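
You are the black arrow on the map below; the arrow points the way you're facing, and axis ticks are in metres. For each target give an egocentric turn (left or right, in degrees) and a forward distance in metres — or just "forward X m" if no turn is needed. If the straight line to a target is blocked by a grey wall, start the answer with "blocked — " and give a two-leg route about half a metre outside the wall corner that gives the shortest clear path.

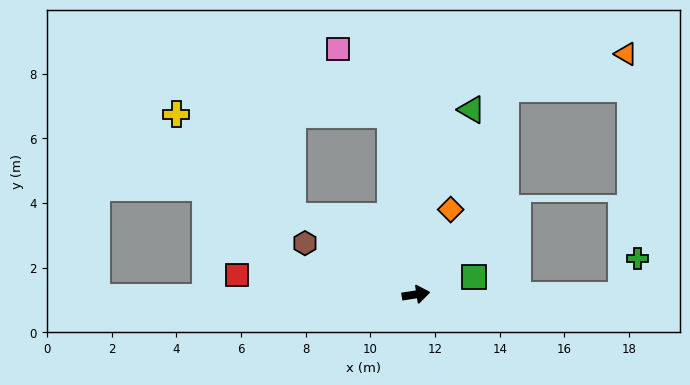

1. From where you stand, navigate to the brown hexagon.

turn left 146°, forward 3.8 m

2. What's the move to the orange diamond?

turn left 59°, forward 2.8 m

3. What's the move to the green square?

turn left 8°, forward 1.9 m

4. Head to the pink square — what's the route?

blocked — turn left 89°, forward 5.6 m, then turn left 31°, forward 2.6 m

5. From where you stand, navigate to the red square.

turn left 165°, forward 5.6 m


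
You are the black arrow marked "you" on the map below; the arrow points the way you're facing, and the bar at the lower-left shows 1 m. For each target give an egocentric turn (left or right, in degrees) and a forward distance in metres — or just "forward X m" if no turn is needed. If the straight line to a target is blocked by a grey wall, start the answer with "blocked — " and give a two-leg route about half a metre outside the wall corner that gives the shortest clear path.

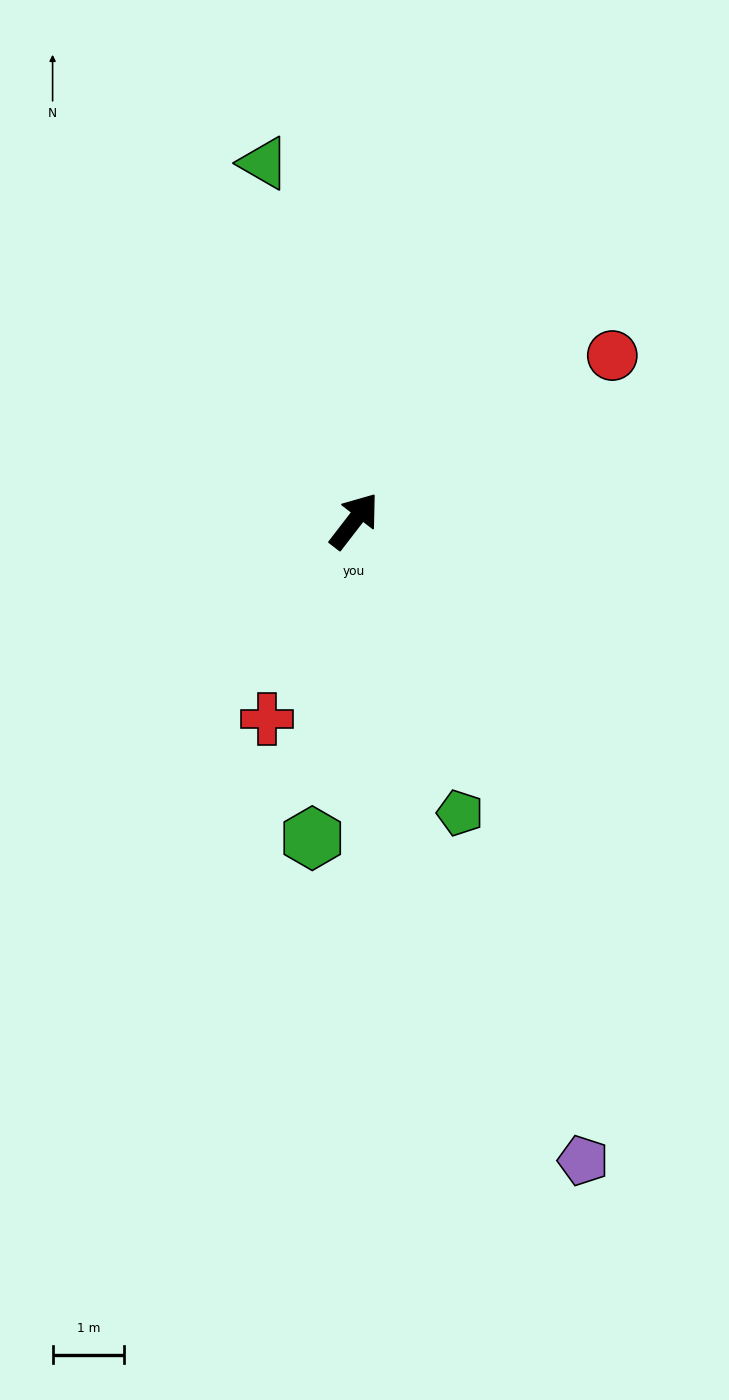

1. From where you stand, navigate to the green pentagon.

turn right 122°, forward 4.3 m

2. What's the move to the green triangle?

turn left 52°, forward 5.2 m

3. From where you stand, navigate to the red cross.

turn right 166°, forward 3.0 m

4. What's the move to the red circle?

turn right 20°, forward 4.3 m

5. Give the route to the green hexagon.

turn right 150°, forward 4.5 m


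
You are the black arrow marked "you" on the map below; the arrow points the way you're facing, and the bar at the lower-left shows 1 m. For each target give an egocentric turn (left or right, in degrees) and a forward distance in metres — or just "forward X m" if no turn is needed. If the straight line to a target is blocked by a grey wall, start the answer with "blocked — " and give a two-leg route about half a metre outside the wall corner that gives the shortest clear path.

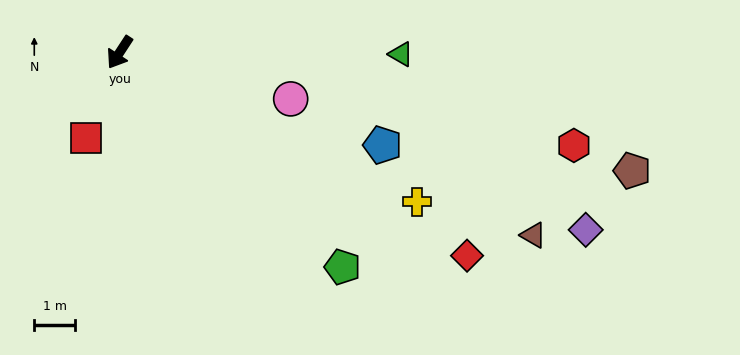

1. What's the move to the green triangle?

turn left 123°, forward 6.9 m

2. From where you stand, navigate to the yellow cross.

turn left 96°, forward 8.2 m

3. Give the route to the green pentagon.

turn left 79°, forward 7.6 m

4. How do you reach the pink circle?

turn left 108°, forward 4.4 m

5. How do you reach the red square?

turn left 12°, forward 2.3 m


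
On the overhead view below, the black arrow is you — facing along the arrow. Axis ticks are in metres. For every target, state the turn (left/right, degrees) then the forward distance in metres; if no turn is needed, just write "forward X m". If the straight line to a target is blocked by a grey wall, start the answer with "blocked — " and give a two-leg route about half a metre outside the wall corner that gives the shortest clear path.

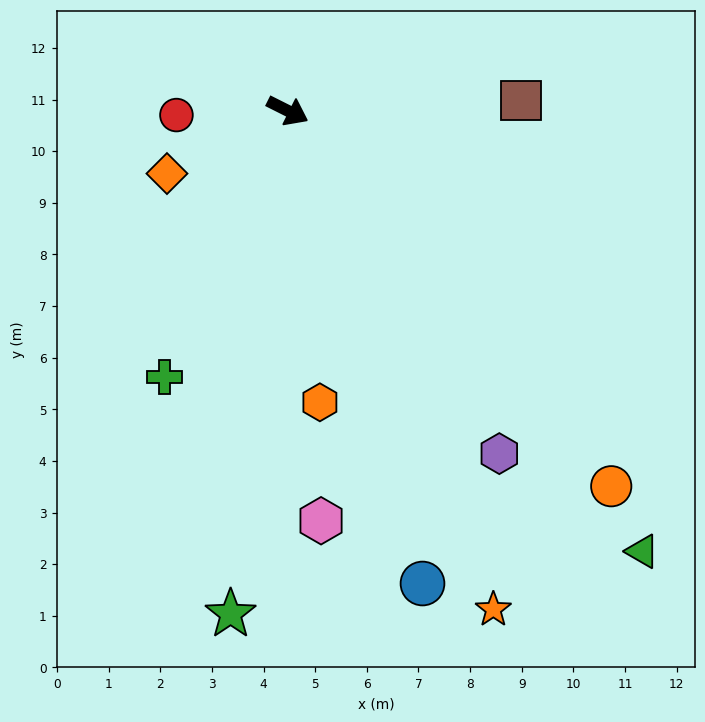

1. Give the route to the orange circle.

turn right 23°, forward 9.6 m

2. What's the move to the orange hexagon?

turn right 57°, forward 5.7 m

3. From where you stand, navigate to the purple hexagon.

turn right 32°, forward 7.8 m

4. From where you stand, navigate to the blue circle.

turn right 47°, forward 9.5 m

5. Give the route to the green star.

turn right 70°, forward 9.8 m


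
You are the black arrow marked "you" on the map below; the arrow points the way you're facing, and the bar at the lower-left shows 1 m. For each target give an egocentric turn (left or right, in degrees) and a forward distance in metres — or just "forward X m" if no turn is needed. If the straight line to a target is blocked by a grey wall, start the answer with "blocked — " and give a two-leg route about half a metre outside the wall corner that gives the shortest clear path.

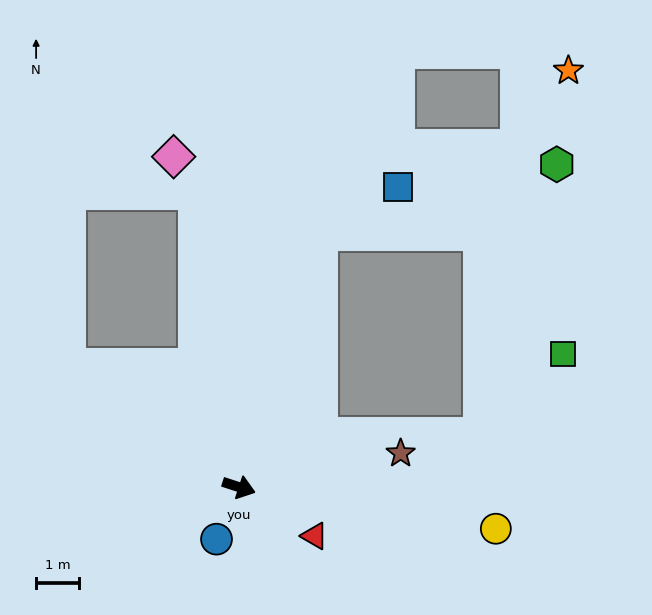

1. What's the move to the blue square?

blocked — turn left 90°, forward 6.3 m, then turn right 42°, forward 2.1 m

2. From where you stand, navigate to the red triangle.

turn right 15°, forward 2.1 m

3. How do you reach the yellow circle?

turn left 9°, forward 6.1 m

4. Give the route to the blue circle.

turn right 95°, forward 1.3 m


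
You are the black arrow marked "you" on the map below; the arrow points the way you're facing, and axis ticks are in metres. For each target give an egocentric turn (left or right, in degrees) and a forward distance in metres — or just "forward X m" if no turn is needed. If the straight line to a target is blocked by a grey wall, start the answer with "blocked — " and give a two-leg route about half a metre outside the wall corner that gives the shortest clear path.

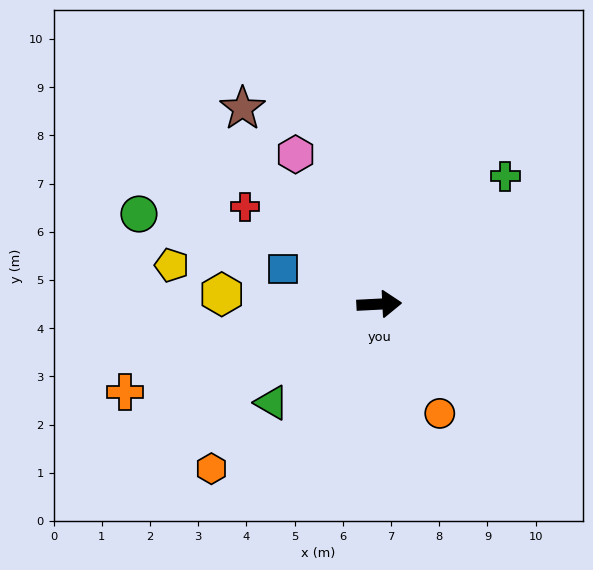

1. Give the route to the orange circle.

turn right 64°, forward 2.6 m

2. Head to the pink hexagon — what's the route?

turn left 116°, forward 3.6 m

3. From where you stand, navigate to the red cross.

turn left 141°, forward 3.4 m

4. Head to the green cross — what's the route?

turn left 43°, forward 3.7 m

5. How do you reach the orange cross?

turn right 164°, forward 5.6 m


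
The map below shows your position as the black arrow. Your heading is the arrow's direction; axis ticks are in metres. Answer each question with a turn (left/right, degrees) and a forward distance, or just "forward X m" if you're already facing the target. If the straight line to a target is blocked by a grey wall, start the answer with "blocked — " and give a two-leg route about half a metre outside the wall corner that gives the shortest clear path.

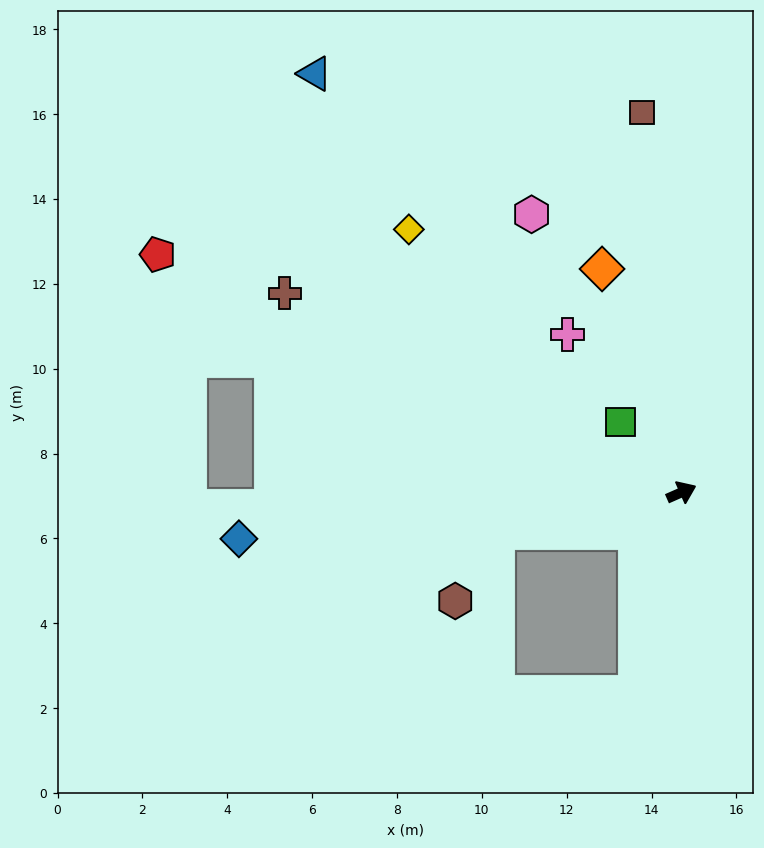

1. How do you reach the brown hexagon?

blocked — turn left 168°, forward 4.5 m, then turn left 47°, forward 1.9 m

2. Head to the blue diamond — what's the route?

turn left 162°, forward 10.5 m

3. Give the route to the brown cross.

turn left 130°, forward 10.5 m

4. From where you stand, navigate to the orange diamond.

turn left 86°, forward 5.6 m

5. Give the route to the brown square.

turn left 72°, forward 9.0 m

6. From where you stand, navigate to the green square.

turn left 107°, forward 2.2 m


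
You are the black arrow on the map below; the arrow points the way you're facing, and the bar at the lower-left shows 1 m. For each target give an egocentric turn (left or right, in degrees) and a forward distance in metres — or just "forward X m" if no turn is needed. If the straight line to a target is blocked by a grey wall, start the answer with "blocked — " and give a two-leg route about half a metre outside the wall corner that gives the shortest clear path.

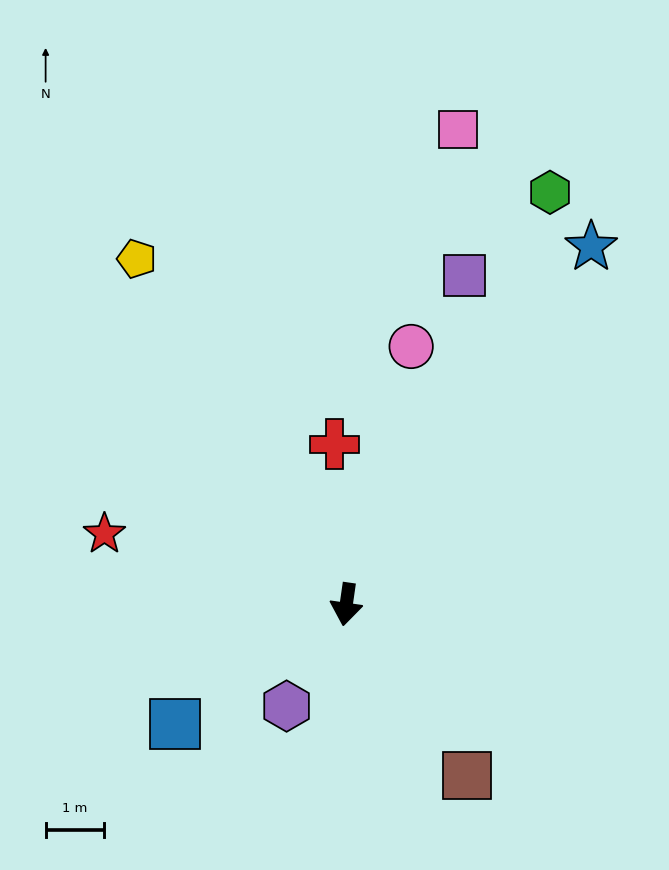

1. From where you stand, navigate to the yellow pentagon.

turn right 141°, forward 6.9 m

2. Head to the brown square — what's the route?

turn left 43°, forward 3.6 m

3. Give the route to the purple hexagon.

turn right 22°, forward 2.0 m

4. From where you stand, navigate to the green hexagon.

turn left 162°, forward 7.9 m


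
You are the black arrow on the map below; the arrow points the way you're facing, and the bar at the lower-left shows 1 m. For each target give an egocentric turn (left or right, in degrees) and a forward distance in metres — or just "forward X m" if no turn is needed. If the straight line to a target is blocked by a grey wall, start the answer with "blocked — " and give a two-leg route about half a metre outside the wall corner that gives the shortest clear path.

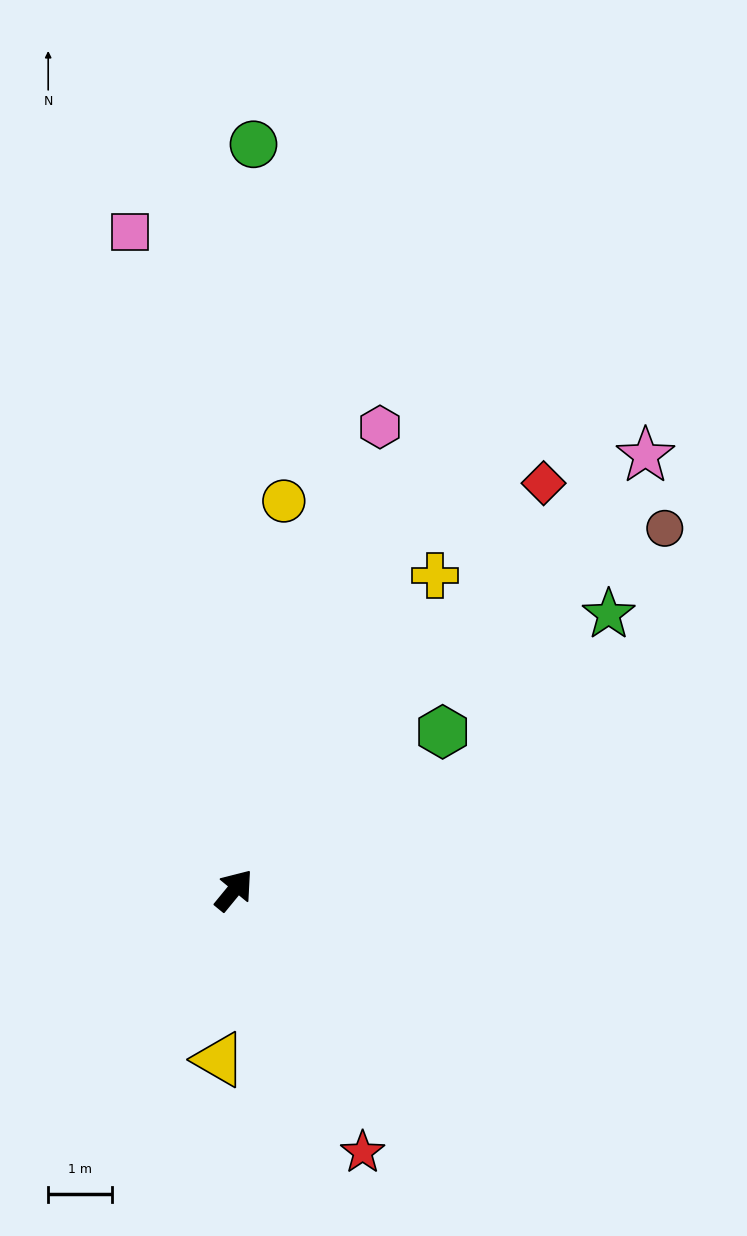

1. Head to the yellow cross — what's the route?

turn left 7°, forward 5.9 m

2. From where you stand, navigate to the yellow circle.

turn left 32°, forward 6.2 m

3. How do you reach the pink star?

turn right 4°, forward 9.4 m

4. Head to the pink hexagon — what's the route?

turn left 22°, forward 7.6 m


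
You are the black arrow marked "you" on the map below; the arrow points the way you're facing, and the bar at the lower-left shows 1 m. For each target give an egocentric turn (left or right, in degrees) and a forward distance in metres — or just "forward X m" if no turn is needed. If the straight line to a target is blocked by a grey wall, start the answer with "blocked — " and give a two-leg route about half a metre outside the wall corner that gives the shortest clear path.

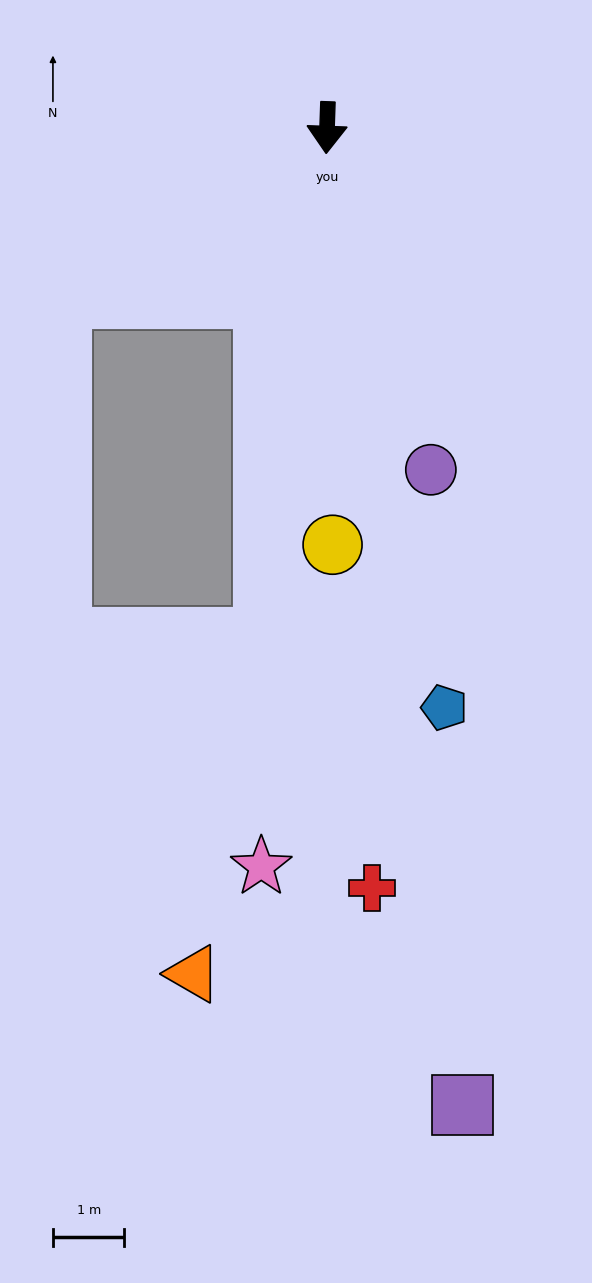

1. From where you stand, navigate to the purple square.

turn left 10°, forward 13.8 m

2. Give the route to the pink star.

turn right 3°, forward 10.4 m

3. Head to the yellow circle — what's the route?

turn left 3°, forward 5.8 m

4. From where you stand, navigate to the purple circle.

turn left 19°, forward 5.0 m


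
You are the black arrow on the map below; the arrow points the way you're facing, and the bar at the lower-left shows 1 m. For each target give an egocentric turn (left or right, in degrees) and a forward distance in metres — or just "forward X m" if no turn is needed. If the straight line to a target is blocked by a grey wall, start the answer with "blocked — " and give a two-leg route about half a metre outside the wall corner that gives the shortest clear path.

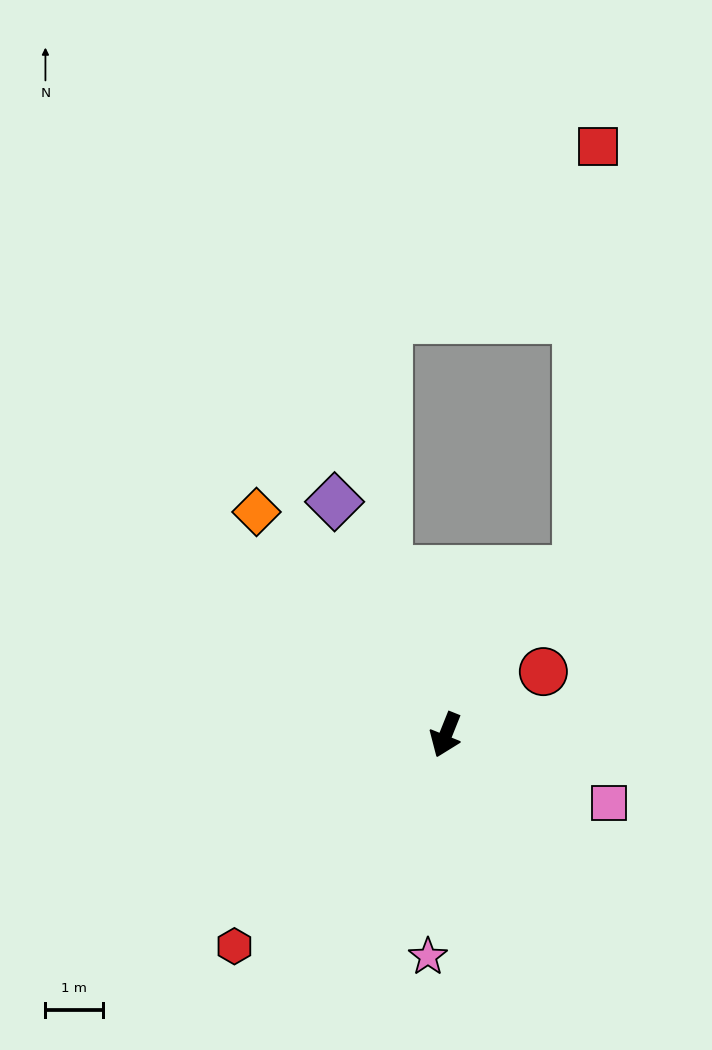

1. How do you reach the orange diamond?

turn right 118°, forward 5.1 m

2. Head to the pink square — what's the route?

turn left 89°, forward 3.1 m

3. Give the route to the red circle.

turn left 145°, forward 2.0 m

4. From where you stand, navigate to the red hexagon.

turn right 23°, forward 5.2 m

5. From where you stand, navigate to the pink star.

turn left 17°, forward 3.9 m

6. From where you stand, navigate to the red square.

blocked — turn left 163°, forward 3.7 m, then turn left 36°, forward 7.3 m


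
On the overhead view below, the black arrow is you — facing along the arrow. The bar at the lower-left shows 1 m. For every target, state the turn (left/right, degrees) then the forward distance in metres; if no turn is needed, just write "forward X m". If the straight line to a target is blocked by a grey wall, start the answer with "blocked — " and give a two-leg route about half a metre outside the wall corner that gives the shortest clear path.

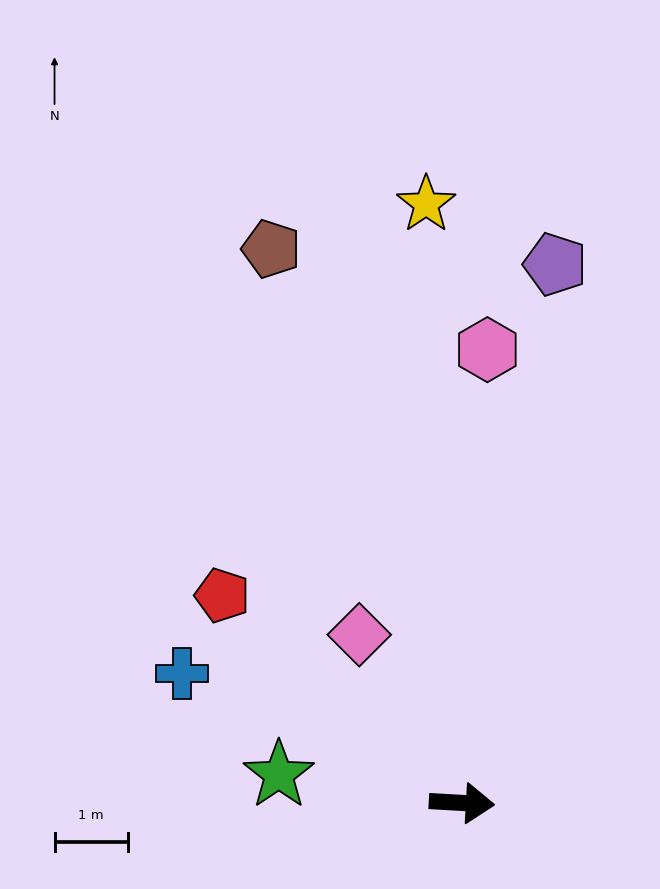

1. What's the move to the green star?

turn left 175°, forward 2.5 m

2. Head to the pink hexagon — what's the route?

turn left 90°, forward 6.2 m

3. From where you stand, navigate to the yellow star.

turn left 97°, forward 8.2 m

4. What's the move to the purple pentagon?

turn left 83°, forward 7.5 m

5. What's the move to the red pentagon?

turn left 142°, forward 4.3 m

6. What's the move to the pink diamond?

turn left 125°, forward 2.7 m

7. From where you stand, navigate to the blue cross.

turn left 158°, forward 4.2 m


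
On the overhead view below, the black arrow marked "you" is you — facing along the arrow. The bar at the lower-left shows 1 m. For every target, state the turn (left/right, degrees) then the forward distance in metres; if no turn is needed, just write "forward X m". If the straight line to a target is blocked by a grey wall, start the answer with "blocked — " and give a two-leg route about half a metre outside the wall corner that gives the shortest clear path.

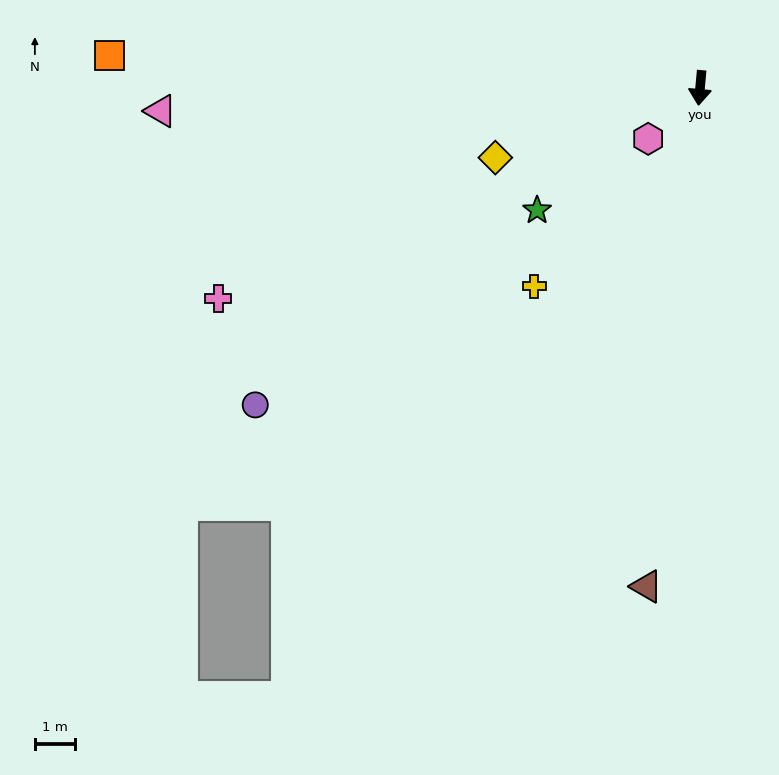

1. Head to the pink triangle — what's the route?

turn right 82°, forward 13.4 m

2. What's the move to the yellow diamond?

turn right 66°, forward 5.4 m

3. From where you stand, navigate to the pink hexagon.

turn right 40°, forward 1.8 m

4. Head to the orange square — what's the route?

turn right 88°, forward 14.7 m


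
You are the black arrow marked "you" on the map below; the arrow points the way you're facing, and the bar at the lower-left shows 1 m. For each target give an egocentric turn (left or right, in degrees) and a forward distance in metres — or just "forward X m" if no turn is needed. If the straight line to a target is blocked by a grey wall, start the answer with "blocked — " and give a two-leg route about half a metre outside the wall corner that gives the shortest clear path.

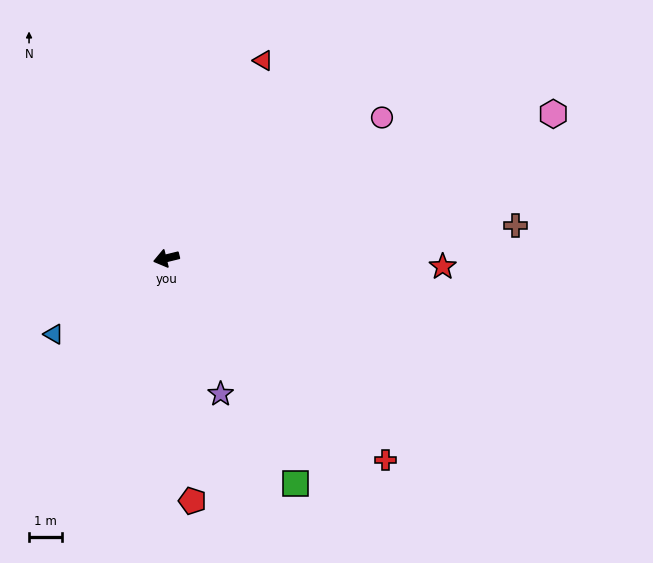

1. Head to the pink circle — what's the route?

turn right 161°, forward 7.9 m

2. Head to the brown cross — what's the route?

turn left 172°, forward 10.7 m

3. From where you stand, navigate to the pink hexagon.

turn right 173°, forward 12.6 m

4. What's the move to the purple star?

turn left 98°, forward 4.5 m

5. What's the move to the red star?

turn left 165°, forward 8.5 m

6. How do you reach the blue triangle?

turn left 20°, forward 4.2 m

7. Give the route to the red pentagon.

turn left 82°, forward 7.5 m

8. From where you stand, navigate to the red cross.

turn left 124°, forward 9.1 m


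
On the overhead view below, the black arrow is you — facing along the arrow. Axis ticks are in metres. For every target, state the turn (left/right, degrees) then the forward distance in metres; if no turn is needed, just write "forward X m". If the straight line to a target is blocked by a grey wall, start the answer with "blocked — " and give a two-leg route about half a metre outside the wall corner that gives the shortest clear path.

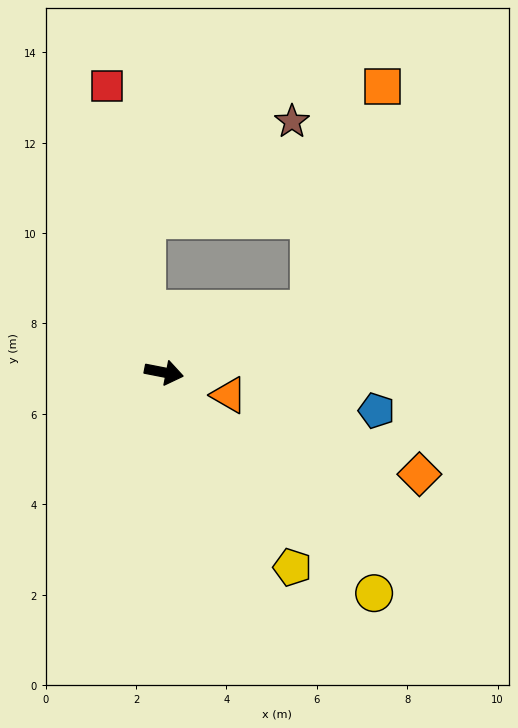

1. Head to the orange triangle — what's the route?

turn right 8°, forward 1.5 m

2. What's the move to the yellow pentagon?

turn right 46°, forward 5.2 m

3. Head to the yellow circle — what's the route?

turn right 35°, forward 6.7 m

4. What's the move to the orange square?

blocked — turn left 34°, forward 3.5 m, then turn left 49°, forward 5.2 m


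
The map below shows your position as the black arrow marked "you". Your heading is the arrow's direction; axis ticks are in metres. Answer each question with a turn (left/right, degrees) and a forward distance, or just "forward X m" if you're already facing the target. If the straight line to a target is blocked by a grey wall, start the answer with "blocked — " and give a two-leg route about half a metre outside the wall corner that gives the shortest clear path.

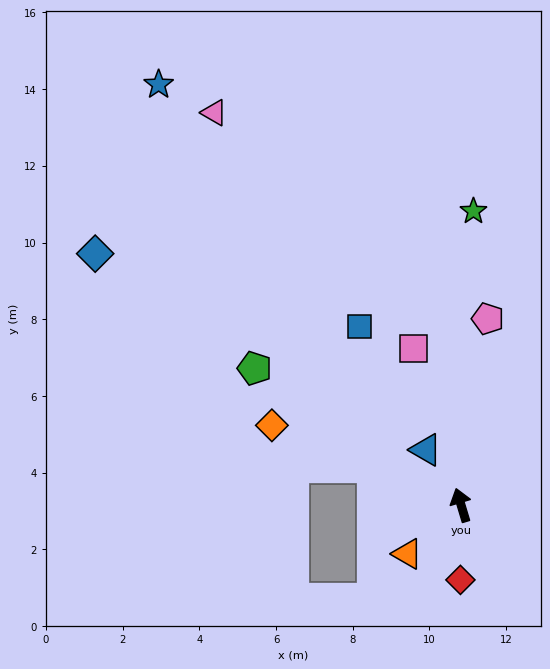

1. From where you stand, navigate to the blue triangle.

turn left 16°, forward 1.7 m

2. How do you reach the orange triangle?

turn left 116°, forward 1.9 m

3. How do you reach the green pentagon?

turn left 40°, forward 6.5 m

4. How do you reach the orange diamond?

turn left 50°, forward 5.4 m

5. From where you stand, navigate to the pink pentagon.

turn right 25°, forward 4.9 m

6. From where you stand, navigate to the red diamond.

turn left 163°, forward 2.0 m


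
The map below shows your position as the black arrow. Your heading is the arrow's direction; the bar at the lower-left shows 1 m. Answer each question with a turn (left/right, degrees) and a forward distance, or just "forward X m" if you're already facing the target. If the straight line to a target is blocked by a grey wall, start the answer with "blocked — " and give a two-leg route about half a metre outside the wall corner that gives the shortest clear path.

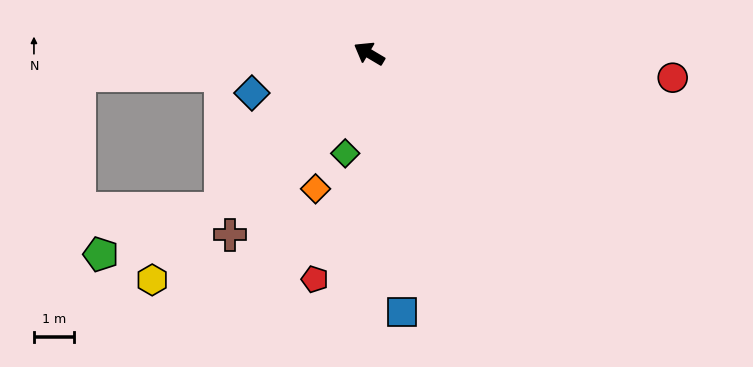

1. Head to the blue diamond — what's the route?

turn left 49°, forward 3.1 m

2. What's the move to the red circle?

turn right 154°, forward 7.7 m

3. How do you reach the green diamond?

turn left 107°, forward 2.6 m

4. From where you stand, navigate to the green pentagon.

blocked — turn left 77°, forward 5.4 m, then turn right 25°, forward 3.2 m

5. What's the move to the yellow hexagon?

turn left 77°, forward 7.9 m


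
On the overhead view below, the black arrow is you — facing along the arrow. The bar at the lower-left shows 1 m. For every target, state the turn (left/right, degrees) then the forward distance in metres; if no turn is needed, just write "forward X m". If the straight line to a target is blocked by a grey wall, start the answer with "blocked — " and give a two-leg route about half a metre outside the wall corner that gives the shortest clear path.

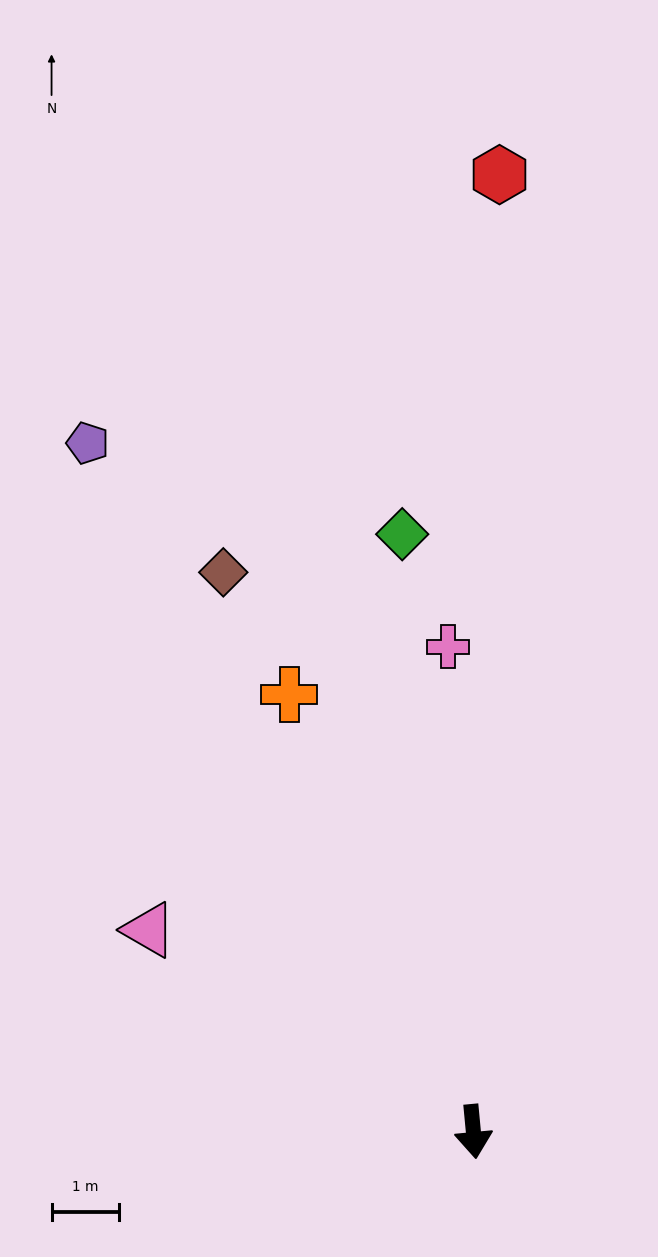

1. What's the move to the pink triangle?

turn right 127°, forward 5.6 m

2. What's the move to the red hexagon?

turn left 173°, forward 14.1 m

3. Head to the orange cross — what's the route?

turn right 163°, forward 7.0 m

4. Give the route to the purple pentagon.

turn right 156°, forward 11.6 m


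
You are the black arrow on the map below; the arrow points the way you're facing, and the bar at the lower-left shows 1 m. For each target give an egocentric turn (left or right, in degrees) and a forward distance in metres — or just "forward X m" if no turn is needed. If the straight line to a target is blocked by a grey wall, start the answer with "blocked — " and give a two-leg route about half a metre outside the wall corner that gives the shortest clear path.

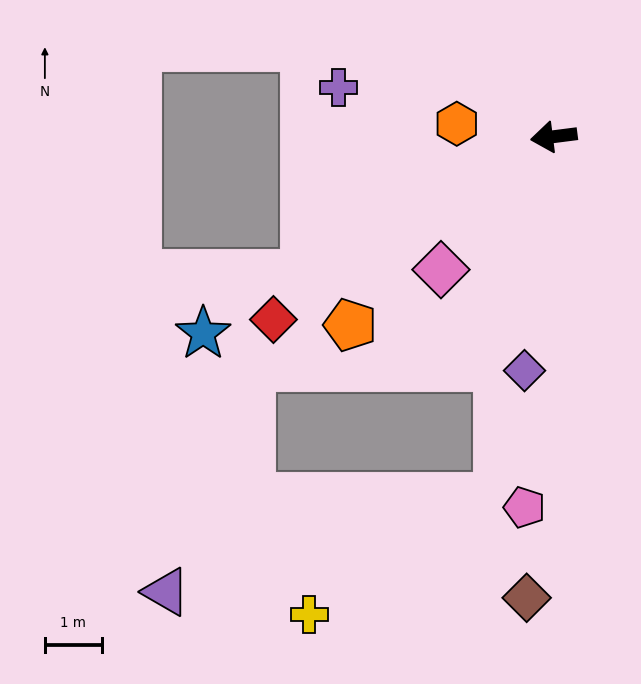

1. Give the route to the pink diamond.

turn left 42°, forward 3.1 m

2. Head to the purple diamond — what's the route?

turn left 76°, forward 4.2 m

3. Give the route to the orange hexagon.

turn right 15°, forward 1.7 m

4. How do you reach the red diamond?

turn left 26°, forward 5.9 m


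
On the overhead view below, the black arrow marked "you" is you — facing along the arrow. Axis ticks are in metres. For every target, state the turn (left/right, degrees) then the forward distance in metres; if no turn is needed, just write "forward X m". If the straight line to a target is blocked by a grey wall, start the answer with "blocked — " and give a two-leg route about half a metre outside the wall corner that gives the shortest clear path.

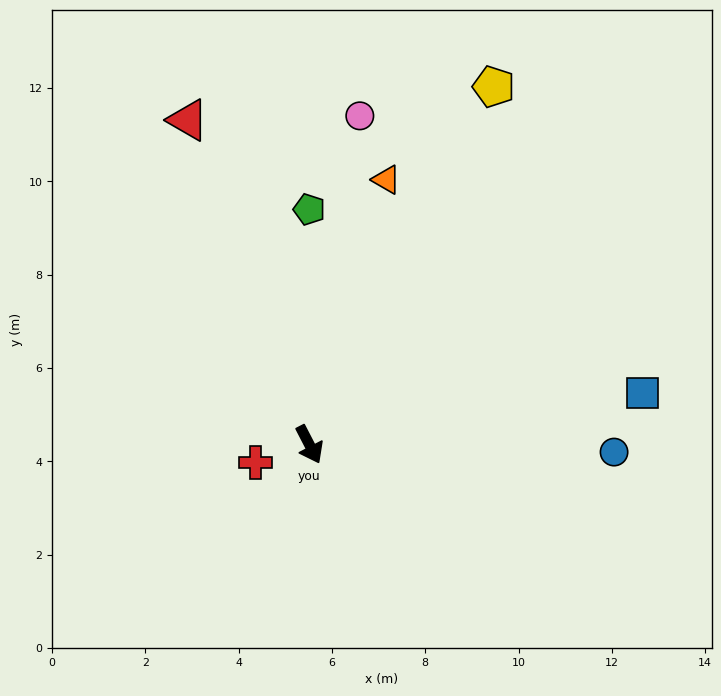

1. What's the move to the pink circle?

turn left 144°, forward 7.1 m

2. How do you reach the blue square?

turn left 71°, forward 7.2 m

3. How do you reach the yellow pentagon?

turn left 125°, forward 8.6 m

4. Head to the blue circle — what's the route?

turn left 61°, forward 6.5 m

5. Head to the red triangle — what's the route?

turn left 173°, forward 7.4 m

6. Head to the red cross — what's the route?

turn right 99°, forward 1.2 m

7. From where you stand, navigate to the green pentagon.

turn left 153°, forward 5.0 m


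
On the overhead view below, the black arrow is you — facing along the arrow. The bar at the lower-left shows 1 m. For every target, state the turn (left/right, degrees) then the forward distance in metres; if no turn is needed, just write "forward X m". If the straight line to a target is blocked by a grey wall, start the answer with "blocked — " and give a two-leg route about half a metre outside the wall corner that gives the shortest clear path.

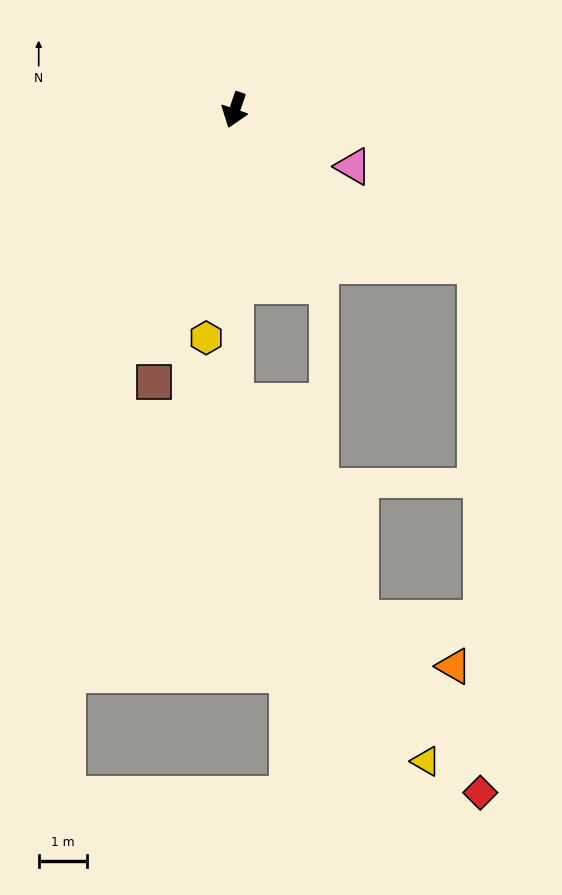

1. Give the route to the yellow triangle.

blocked — turn left 19°, forward 6.1 m, then turn left 28°, forward 8.4 m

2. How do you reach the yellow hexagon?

turn left 12°, forward 4.8 m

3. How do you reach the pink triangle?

turn left 84°, forward 2.7 m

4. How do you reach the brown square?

turn left 2°, forward 5.9 m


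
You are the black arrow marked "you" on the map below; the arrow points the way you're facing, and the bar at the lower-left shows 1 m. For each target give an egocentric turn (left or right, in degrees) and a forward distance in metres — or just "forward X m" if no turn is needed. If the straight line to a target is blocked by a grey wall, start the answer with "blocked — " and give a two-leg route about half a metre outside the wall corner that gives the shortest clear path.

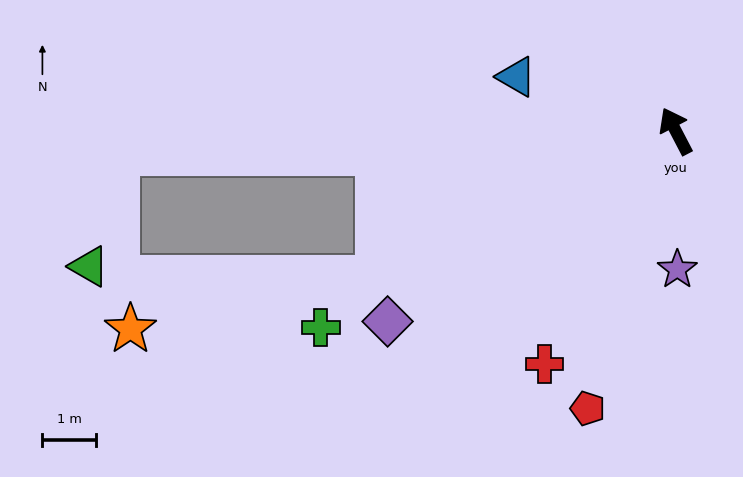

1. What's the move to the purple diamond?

turn left 96°, forward 6.5 m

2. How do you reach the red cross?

turn left 123°, forward 5.0 m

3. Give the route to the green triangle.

blocked — turn left 65°, forward 10.5 m, then turn left 74°, forward 2.2 m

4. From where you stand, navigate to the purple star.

turn left 153°, forward 2.6 m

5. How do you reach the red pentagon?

turn left 135°, forward 5.4 m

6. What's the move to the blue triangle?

turn left 44°, forward 3.1 m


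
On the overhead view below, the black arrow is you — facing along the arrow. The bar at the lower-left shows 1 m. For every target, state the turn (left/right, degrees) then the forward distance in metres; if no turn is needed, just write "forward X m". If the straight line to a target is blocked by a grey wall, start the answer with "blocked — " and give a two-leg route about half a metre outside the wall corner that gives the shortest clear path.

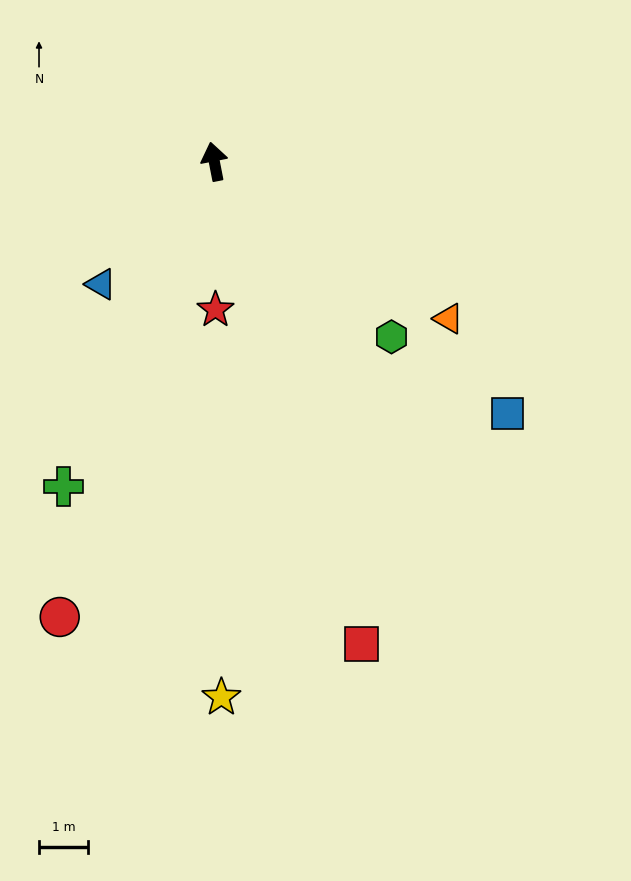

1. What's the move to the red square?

turn right 174°, forward 10.4 m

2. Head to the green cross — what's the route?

turn left 144°, forward 7.4 m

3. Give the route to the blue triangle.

turn left 126°, forward 3.4 m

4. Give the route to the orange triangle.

turn right 135°, forward 5.8 m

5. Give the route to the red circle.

turn left 150°, forward 9.9 m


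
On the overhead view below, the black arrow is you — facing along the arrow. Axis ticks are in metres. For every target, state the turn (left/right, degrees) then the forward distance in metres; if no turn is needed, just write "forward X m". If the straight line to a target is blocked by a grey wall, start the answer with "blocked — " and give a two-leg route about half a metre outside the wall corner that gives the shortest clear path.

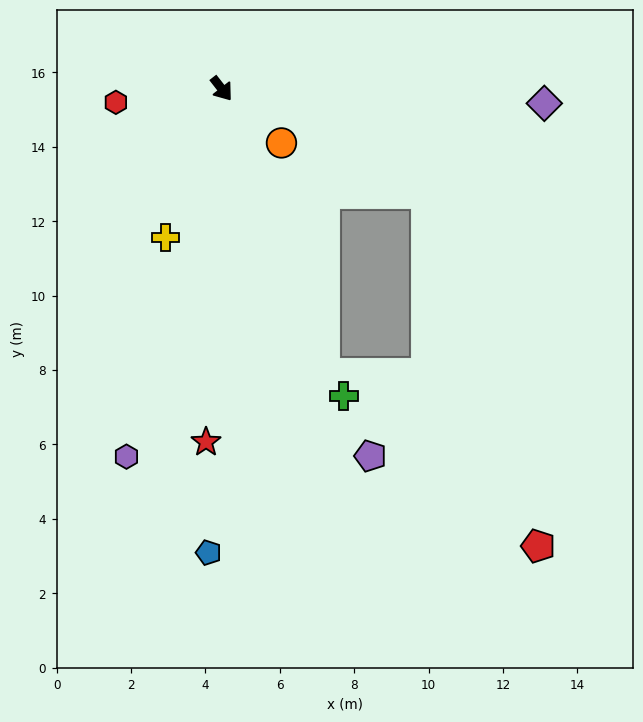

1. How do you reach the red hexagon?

turn right 121°, forward 2.9 m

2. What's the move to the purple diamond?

turn left 49°, forward 8.7 m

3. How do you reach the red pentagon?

blocked — turn left 25°, forward 6.2 m, then turn right 45°, forward 9.9 m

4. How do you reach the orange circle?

turn left 10°, forward 2.2 m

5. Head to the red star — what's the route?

turn right 40°, forward 9.5 m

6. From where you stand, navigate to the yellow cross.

turn right 58°, forward 4.3 m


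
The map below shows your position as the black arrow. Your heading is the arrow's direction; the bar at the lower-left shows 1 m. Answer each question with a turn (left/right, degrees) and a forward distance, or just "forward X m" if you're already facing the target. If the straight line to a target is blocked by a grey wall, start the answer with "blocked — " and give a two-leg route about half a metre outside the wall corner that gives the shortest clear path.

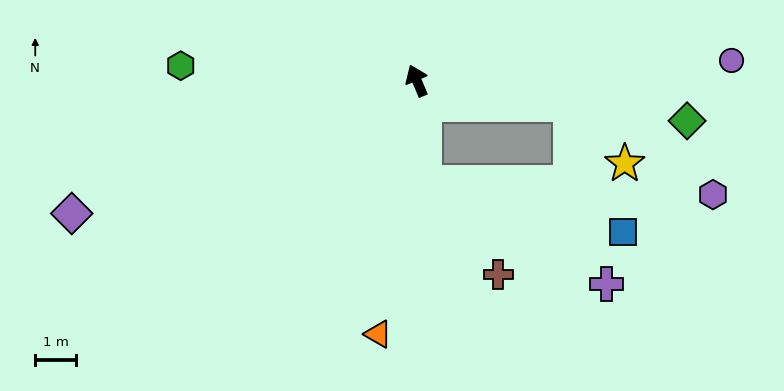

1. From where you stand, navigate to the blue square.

blocked — turn right 122°, forward 3.8 m, then turn right 58°, forward 3.4 m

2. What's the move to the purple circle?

turn right 109°, forward 7.7 m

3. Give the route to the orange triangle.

turn left 149°, forward 6.3 m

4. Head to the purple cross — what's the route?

blocked — turn left 161°, forward 2.5 m, then turn left 57°, forward 5.1 m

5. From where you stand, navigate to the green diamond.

turn right 121°, forward 6.7 m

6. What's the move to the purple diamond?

turn left 88°, forward 9.1 m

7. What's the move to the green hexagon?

turn left 64°, forward 5.8 m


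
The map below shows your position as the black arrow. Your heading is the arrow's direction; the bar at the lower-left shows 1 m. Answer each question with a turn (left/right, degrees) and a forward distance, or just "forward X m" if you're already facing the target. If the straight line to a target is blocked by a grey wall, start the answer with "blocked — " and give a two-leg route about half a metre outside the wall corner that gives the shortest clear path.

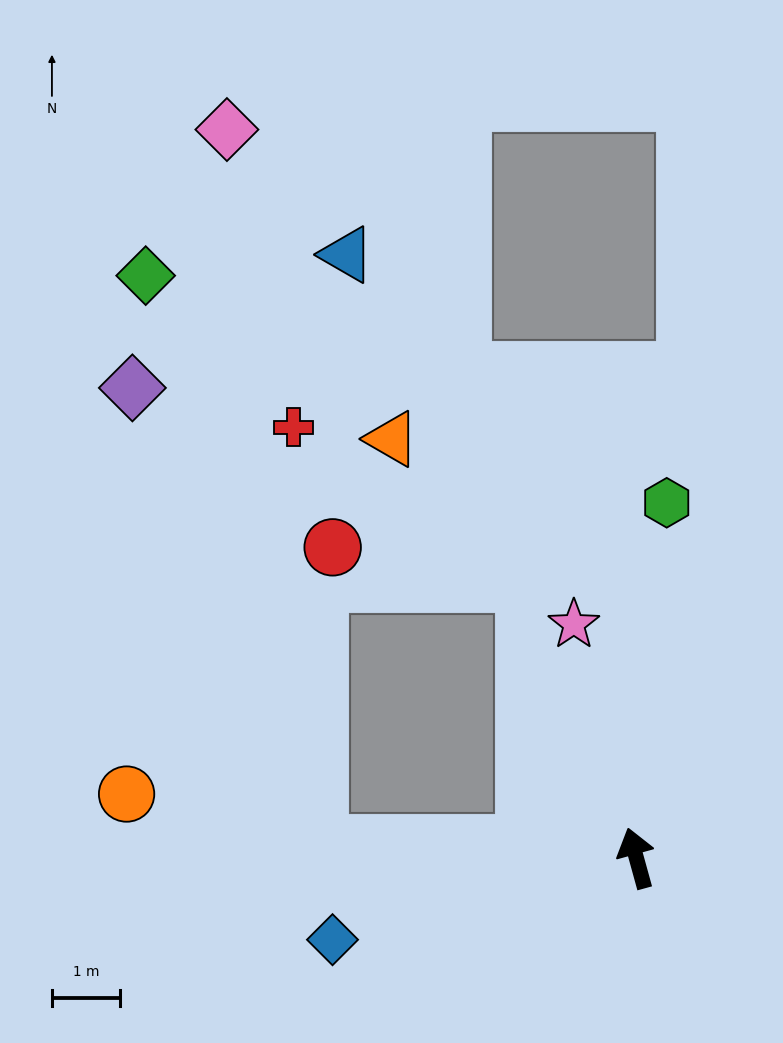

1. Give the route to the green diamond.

blocked — turn left 72°, forward 4.7 m, then turn right 70°, forward 8.7 m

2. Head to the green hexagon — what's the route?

turn right 20°, forward 5.2 m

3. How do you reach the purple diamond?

blocked — turn left 72°, forward 4.7 m, then turn right 65°, forward 7.2 m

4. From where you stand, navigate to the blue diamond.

turn left 90°, forward 4.6 m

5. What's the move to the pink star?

forward 3.5 m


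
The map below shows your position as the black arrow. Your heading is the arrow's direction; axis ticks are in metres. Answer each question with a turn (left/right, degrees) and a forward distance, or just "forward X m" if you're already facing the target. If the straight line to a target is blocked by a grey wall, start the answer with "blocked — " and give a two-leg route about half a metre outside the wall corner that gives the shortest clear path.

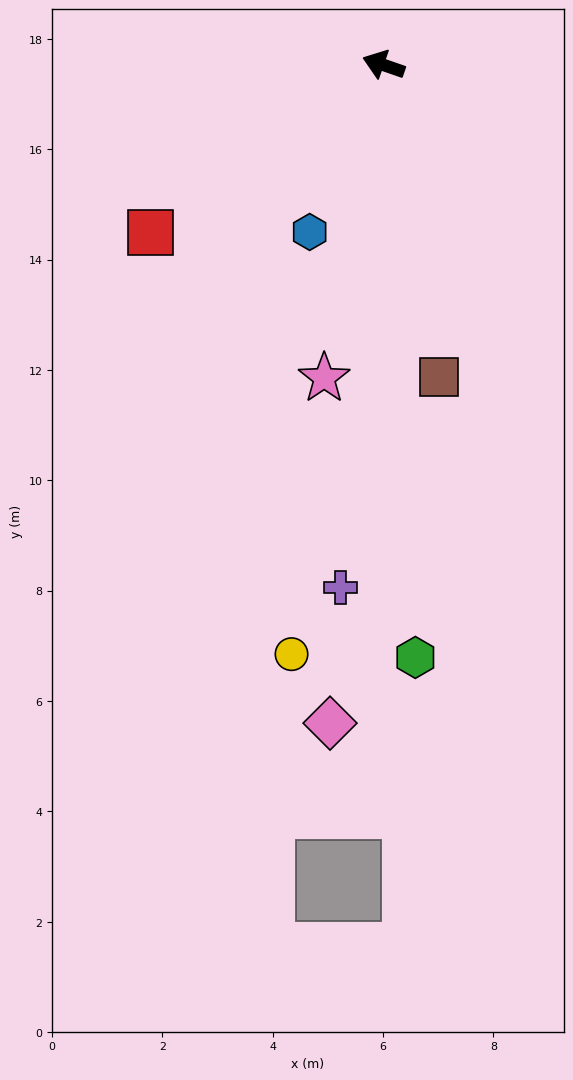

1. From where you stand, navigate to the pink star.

turn left 98°, forward 5.8 m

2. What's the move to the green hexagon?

turn left 112°, forward 10.8 m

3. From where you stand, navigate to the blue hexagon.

turn left 85°, forward 3.3 m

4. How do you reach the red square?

turn left 55°, forward 5.2 m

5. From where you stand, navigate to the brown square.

turn left 119°, forward 5.7 m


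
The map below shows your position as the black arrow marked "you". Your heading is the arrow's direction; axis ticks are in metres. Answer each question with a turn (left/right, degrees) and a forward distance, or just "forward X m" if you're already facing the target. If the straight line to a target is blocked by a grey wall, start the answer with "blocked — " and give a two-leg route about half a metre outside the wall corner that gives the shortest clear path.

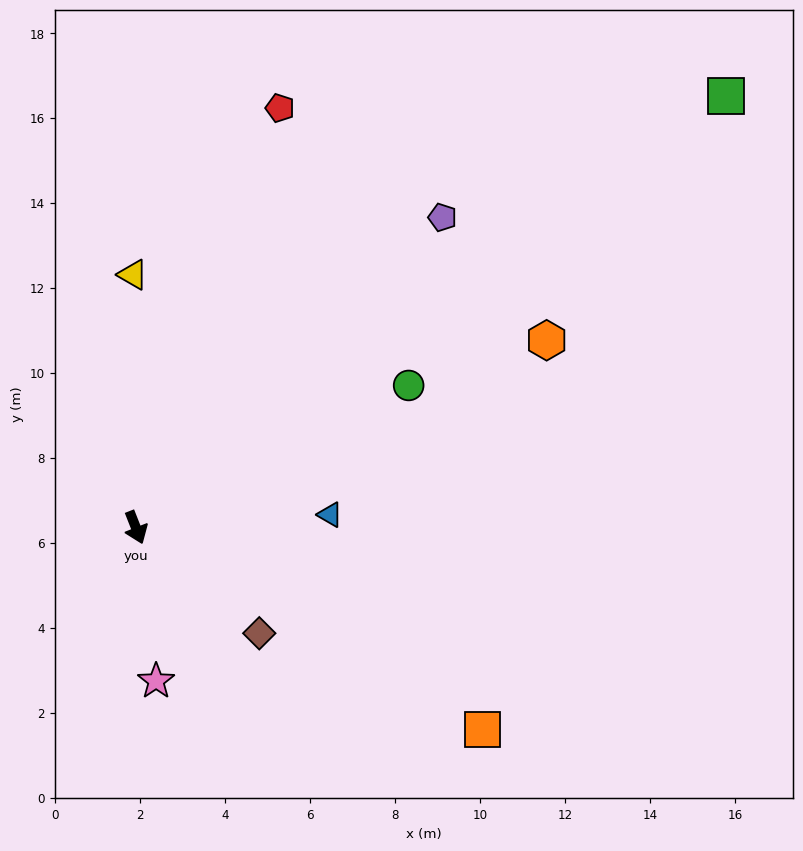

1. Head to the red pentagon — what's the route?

turn left 140°, forward 10.4 m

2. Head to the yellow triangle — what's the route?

turn left 159°, forward 6.0 m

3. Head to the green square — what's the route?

turn left 105°, forward 17.2 m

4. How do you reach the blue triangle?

turn left 72°, forward 4.6 m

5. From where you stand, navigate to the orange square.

turn left 38°, forward 9.4 m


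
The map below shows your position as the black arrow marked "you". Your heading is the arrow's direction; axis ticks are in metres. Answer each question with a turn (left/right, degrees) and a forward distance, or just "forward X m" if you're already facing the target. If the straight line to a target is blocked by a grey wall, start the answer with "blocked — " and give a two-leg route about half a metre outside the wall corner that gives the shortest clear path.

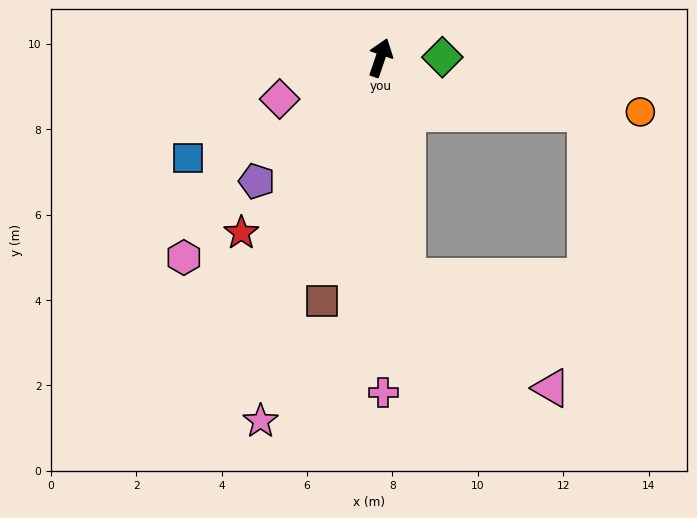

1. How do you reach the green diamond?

turn right 71°, forward 1.5 m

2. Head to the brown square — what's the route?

turn right 175°, forward 5.9 m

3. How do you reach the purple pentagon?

turn left 154°, forward 4.1 m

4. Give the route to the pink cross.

turn right 161°, forward 7.8 m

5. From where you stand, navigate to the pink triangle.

blocked — turn right 154°, forward 5.2 m, then turn left 45°, forward 4.3 m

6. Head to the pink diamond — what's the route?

turn left 131°, forward 2.5 m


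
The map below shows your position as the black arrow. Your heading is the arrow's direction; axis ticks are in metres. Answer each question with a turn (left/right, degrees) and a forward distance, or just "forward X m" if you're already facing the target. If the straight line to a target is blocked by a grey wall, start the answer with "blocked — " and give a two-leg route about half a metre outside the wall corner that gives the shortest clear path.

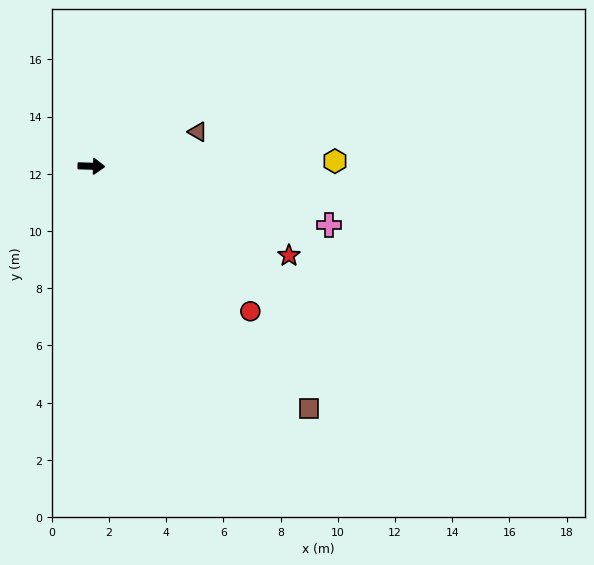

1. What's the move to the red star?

turn right 23°, forward 7.6 m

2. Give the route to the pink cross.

turn right 12°, forward 8.6 m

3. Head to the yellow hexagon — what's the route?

turn left 3°, forward 8.5 m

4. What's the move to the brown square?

turn right 46°, forward 11.4 m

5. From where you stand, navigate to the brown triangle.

turn left 20°, forward 3.9 m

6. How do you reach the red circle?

turn right 41°, forward 7.5 m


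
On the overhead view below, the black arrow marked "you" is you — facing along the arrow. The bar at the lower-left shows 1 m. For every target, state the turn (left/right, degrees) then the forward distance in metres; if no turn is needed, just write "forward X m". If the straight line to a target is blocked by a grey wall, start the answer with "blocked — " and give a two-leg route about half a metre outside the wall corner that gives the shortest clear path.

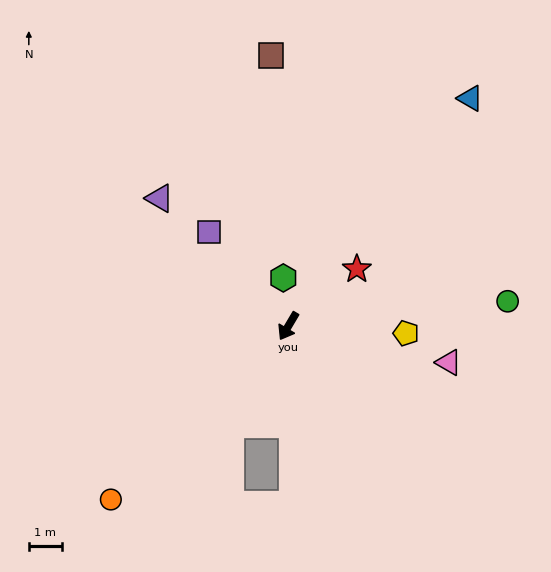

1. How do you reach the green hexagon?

turn right 143°, forward 1.5 m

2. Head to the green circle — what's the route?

turn left 127°, forward 6.7 m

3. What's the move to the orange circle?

turn right 15°, forward 7.6 m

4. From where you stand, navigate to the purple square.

turn right 109°, forward 3.8 m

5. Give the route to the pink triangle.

turn left 108°, forward 5.0 m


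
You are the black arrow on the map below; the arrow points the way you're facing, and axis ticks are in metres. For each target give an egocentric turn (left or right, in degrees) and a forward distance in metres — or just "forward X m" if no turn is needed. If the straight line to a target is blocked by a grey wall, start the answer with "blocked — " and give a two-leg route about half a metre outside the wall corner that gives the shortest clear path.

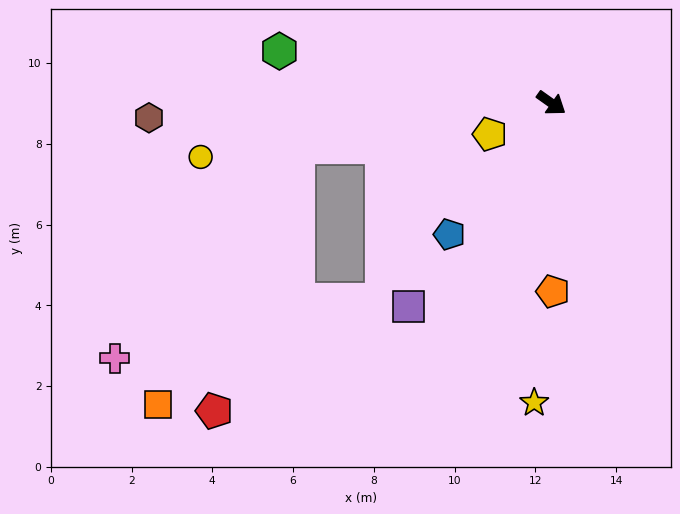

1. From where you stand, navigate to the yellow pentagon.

turn right 118°, forward 1.7 m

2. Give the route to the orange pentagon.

turn right 54°, forward 4.7 m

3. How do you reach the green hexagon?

turn right 155°, forward 6.9 m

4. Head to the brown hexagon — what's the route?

turn right 143°, forward 10.0 m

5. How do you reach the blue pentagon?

turn right 92°, forward 4.1 m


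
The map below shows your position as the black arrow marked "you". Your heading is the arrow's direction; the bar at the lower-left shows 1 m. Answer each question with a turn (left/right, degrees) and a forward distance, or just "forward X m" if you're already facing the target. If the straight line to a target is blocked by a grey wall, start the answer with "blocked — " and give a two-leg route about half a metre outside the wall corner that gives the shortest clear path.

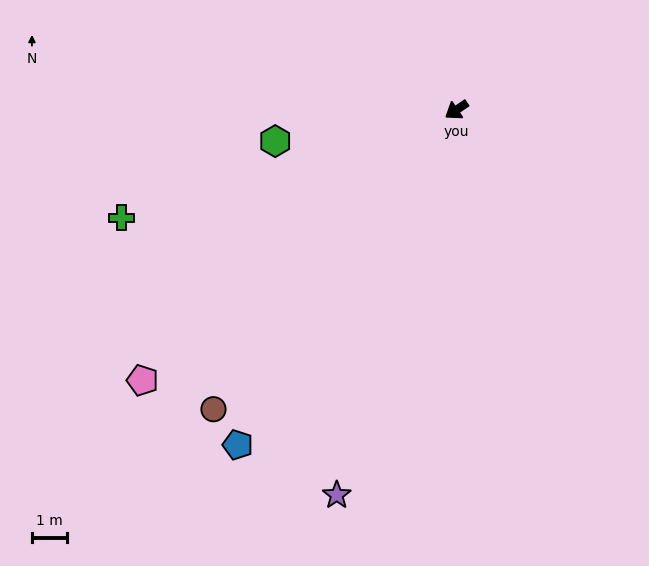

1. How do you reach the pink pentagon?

turn left 7°, forward 11.9 m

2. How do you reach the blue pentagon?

turn left 23°, forward 11.5 m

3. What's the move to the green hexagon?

turn right 24°, forward 5.3 m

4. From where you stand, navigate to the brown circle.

turn left 17°, forward 11.1 m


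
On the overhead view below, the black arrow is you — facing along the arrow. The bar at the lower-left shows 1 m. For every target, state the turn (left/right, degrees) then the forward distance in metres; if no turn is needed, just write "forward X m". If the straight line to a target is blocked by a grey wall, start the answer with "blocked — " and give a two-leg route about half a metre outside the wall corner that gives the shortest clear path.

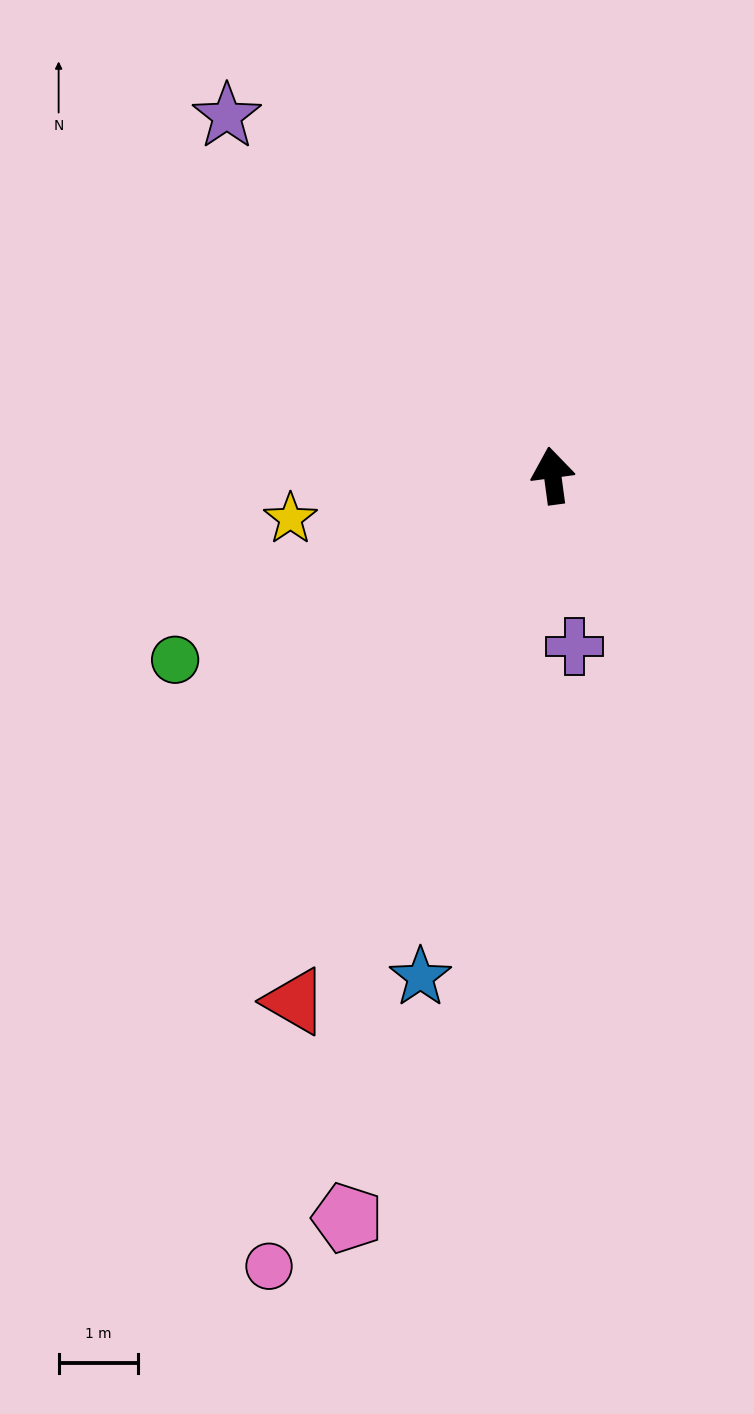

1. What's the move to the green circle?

turn left 108°, forward 5.3 m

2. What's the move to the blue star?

turn left 158°, forward 6.5 m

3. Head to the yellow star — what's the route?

turn left 92°, forward 3.3 m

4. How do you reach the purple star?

turn left 35°, forward 6.1 m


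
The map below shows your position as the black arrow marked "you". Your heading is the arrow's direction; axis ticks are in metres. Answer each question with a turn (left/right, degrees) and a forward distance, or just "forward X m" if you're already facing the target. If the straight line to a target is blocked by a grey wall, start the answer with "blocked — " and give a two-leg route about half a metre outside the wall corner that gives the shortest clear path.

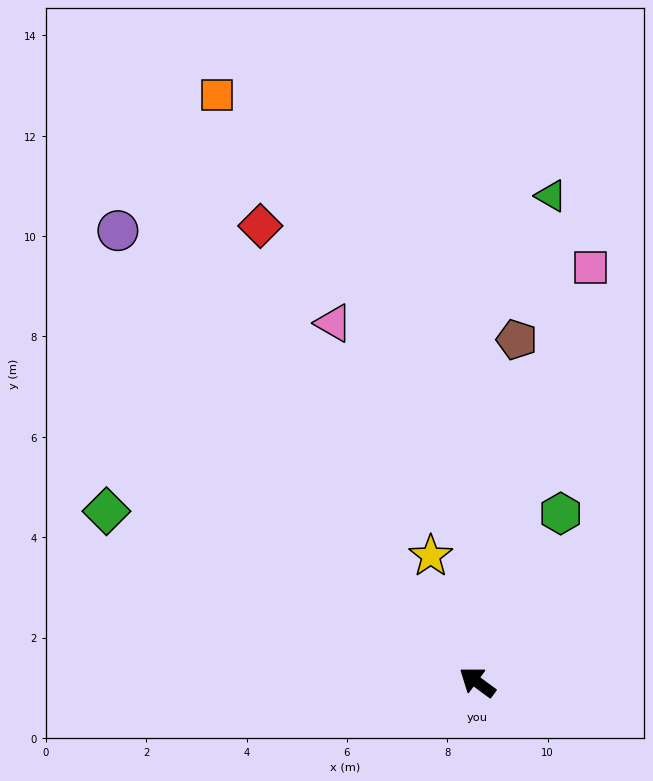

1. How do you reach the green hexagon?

turn right 80°, forward 3.7 m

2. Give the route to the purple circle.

turn right 15°, forward 11.5 m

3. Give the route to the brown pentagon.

turn right 60°, forward 6.9 m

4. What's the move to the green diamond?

turn left 12°, forward 8.1 m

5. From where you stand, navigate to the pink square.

turn right 69°, forward 8.6 m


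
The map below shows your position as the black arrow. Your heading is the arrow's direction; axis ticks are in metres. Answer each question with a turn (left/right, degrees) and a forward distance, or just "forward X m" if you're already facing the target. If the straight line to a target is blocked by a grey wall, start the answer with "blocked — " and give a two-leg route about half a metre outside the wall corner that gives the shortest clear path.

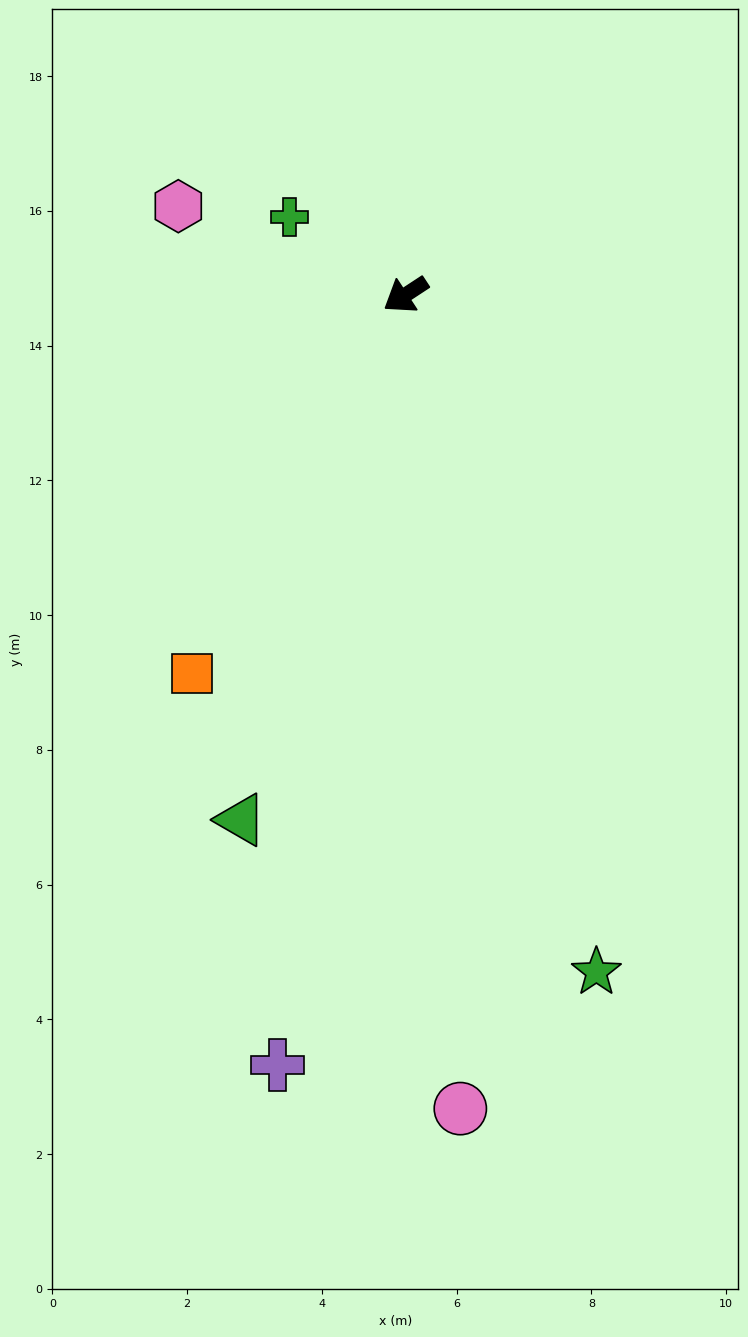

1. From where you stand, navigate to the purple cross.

turn left 47°, forward 11.6 m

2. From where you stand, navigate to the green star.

turn left 72°, forward 10.4 m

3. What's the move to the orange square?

turn left 27°, forward 6.5 m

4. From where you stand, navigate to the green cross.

turn right 67°, forward 2.1 m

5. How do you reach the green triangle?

turn left 39°, forward 8.2 m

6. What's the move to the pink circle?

turn left 61°, forward 12.1 m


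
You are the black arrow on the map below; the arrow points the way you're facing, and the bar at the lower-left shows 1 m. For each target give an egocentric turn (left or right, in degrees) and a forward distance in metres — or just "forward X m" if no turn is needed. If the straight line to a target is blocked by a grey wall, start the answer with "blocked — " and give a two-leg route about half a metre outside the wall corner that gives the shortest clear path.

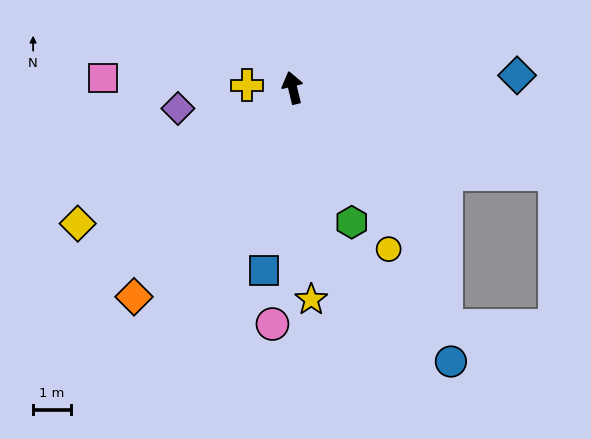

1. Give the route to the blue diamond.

turn right 100°, forward 6.0 m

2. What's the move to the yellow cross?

turn left 73°, forward 1.2 m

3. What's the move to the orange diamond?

turn left 129°, forward 7.0 m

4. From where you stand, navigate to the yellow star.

turn left 171°, forward 5.6 m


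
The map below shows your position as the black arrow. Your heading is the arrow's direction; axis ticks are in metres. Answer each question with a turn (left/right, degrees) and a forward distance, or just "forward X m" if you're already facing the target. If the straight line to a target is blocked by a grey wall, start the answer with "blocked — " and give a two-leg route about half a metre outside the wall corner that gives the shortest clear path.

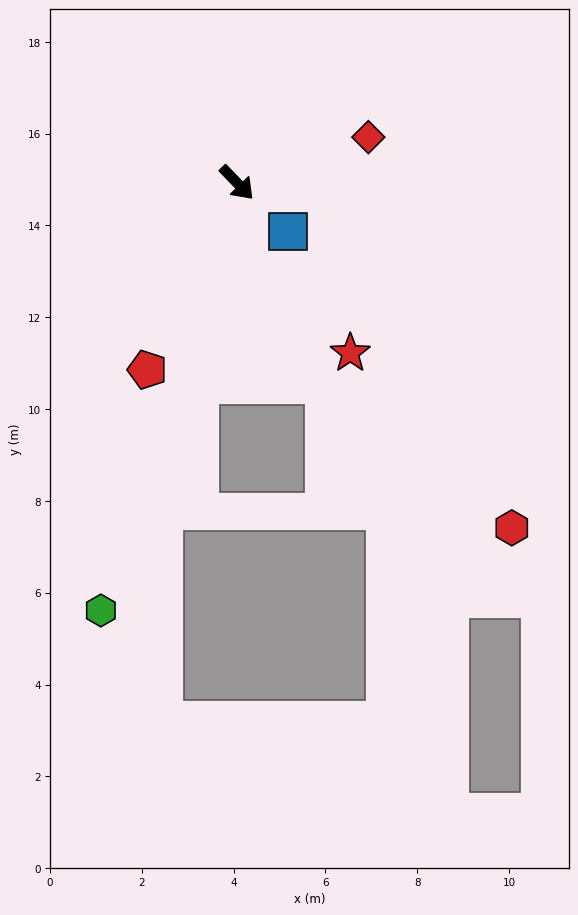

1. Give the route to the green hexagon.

turn right 62°, forward 9.8 m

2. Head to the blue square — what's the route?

turn left 3°, forward 1.5 m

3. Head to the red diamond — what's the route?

turn left 65°, forward 3.0 m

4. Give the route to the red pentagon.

turn right 70°, forward 4.5 m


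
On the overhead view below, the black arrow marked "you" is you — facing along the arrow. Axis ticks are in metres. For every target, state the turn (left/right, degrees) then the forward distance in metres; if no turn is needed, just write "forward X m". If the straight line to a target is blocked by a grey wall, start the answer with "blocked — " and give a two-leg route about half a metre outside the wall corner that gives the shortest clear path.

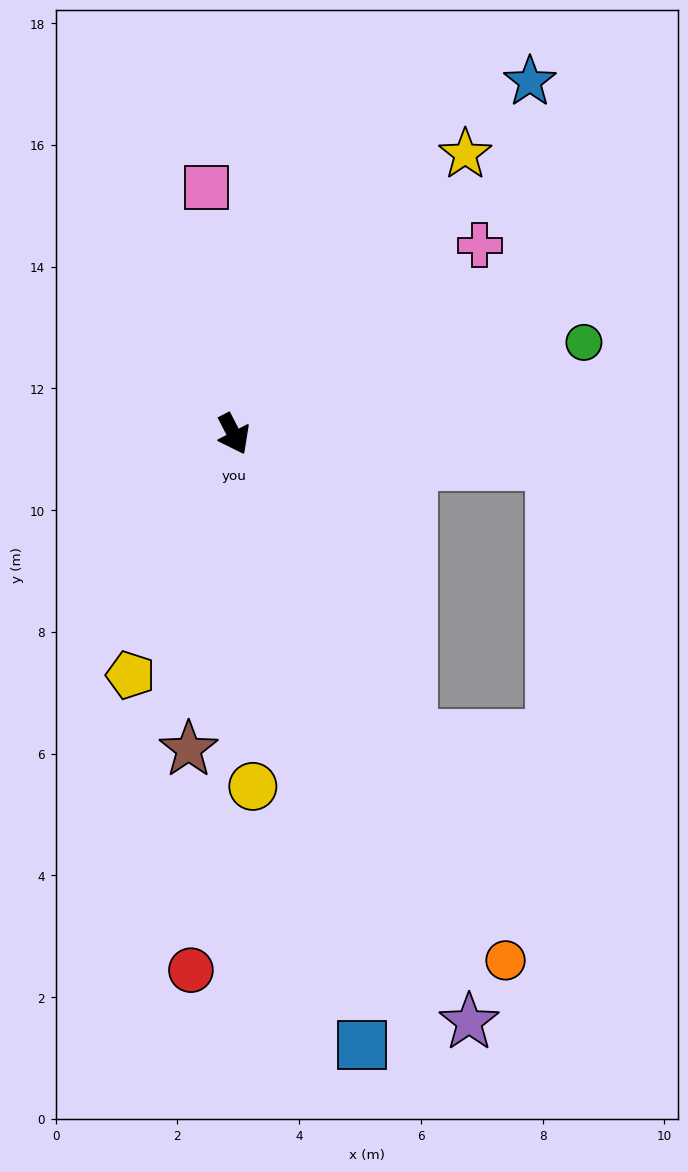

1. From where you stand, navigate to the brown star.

turn right 35°, forward 5.2 m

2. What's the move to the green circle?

turn left 77°, forward 5.9 m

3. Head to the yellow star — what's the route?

turn left 113°, forward 6.0 m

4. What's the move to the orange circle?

forward 9.7 m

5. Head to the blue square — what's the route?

turn right 15°, forward 10.2 m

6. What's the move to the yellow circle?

turn right 24°, forward 5.8 m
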